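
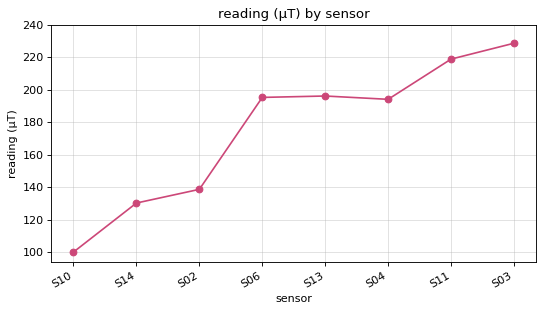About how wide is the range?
Max S03 ≈ 220, min S10 ≈ 100; range ≈ 120.

≈ 120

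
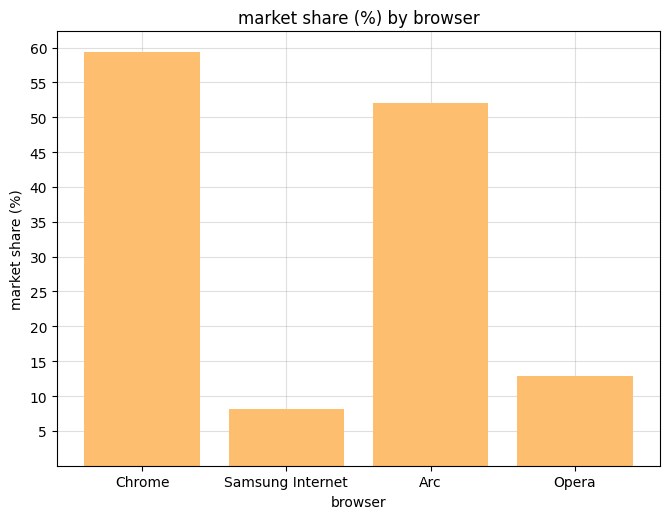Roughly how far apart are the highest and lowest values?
Max Chrome ≈ 60, min Samsung Internet ≈ 10; range ≈ 50.

≈ 50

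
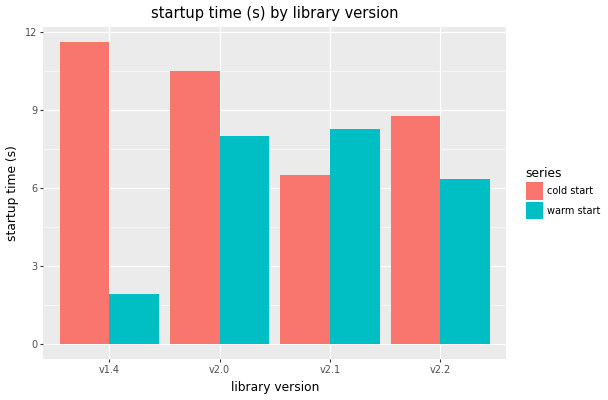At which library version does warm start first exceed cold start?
v2.0: warm start ≈ 8 vs cold start ≈ 11 (not yet); v2.1: warm start ≈ 8 vs cold start ≈ 6 (first crossover).

v2.1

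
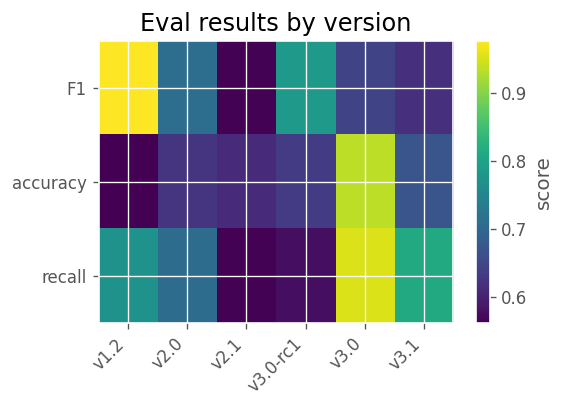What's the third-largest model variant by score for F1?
Top 4 for F1: v1.2 ≈ 1.00, v3.0-rc1 ≈ 0.80, v2.0 ≈ 0.70, v3.0 ≈ 0.65.

v2.0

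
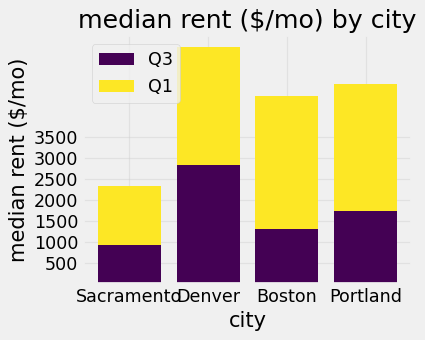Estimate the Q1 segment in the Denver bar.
≈ 2500

Q1 top ≈ 5500, bottom ≈ 3000; segment ≈ 2500.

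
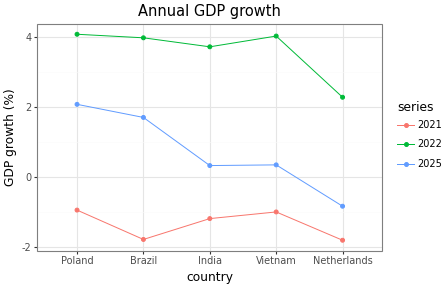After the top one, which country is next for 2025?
Brazil

Top 3 for 2025: Poland ≈ 2.0, Brazil ≈ 1.5, Vietnam ≈ 0.5.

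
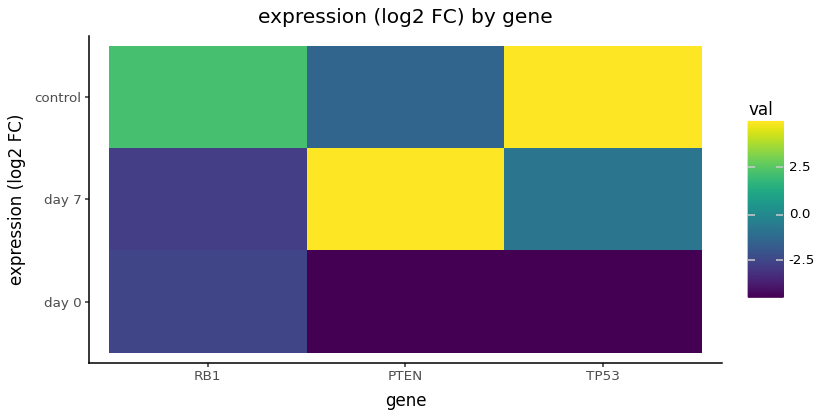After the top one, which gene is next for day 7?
TP53

Top 3 for day 7: PTEN ≈ 5, TP53 ≈ -1, RB1 ≈ -3.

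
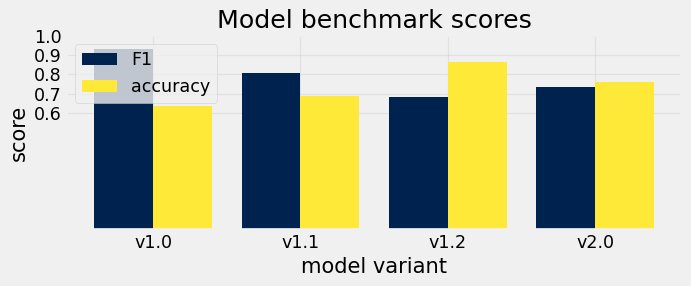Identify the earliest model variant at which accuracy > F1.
v1.1: accuracy ≈ 0.7 vs F1 ≈ 0.8 (not yet); v1.2: accuracy ≈ 0.9 vs F1 ≈ 0.7 (first crossover).

v1.2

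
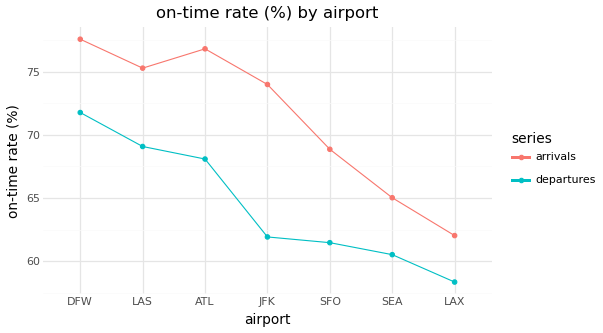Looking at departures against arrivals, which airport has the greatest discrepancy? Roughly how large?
JFK, ≈ 12 %

JFK: departures ≈ 62, arrivals ≈ 74 → gap ≈ 12. Next-largest (ATL) is only ≈ 8.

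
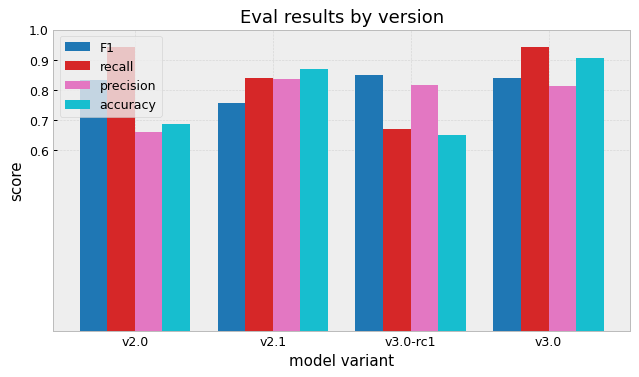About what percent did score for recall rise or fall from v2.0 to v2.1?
≈ -11.1%

v2.0 ≈ 0.9, v2.1 ≈ 0.8; (0.8 − 0.9) / 0.9 ≈ -11.1%.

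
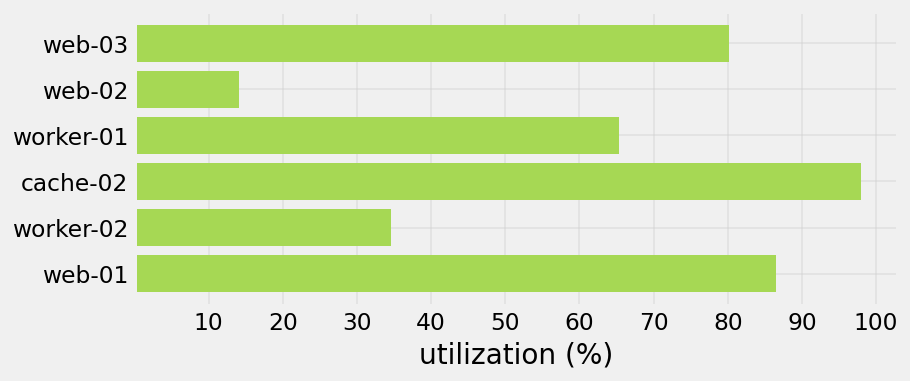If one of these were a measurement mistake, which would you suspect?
web-02 ≈ 10; the rest sit between ≈ 30 and ≈ 100.

web-02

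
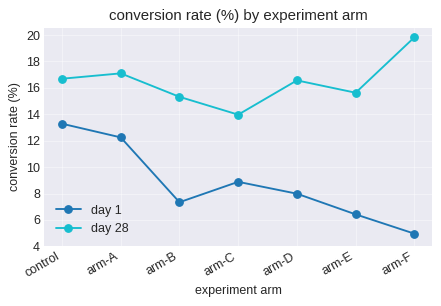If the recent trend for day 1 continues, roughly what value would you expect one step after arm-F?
Last three: 8, 6, 4 → slope ≈ -2/step → next ≈ 2.

≈ 2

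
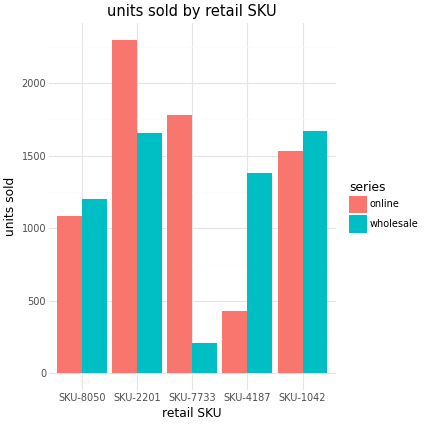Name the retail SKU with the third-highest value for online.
SKU-1042

Top 4 for online: SKU-2201 ≈ 2200, SKU-7733 ≈ 1800, SKU-1042 ≈ 1600, SKU-8050 ≈ 1000.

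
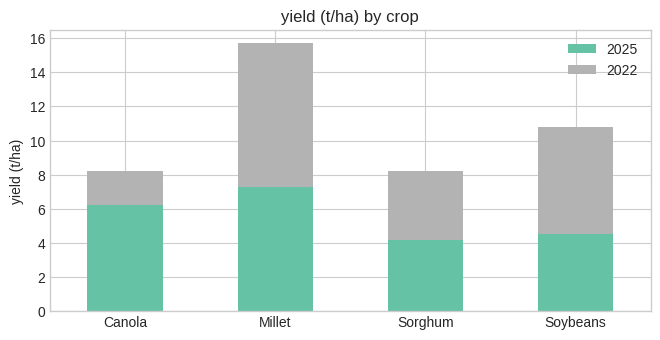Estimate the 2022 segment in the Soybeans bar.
≈ 6

2022 top ≈ 10, bottom ≈ 4; segment ≈ 6.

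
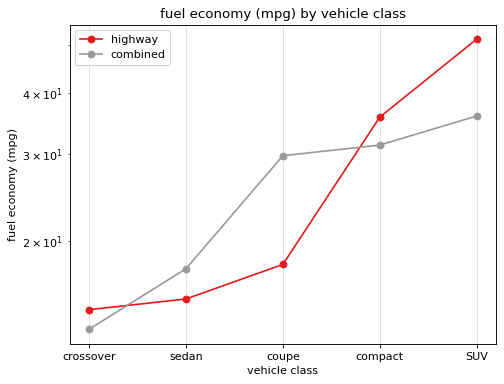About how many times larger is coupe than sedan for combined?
≈ 1.5×

coupe ≈ 30, sedan ≈ 20; 30/20 ≈ 1.5.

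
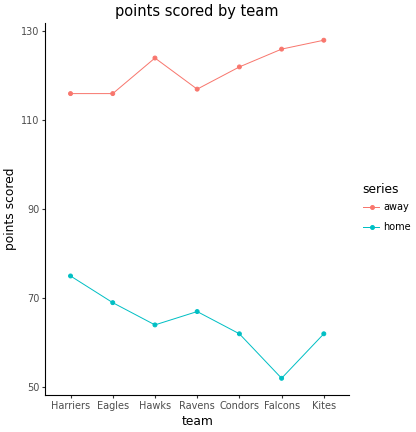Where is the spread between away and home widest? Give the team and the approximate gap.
Falcons: away ≈ 130, home ≈ 50 → gap ≈ 80. Next-largest (Kites) is only ≈ 70.

Falcons, ≈ 80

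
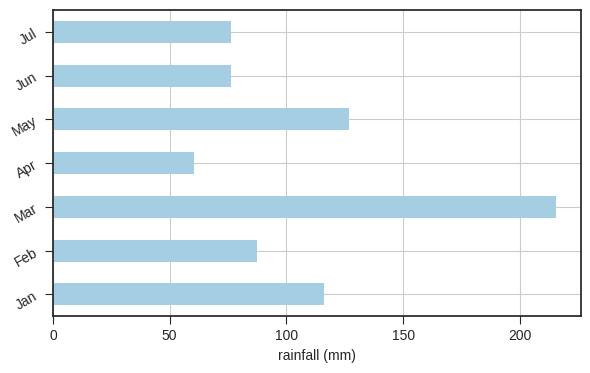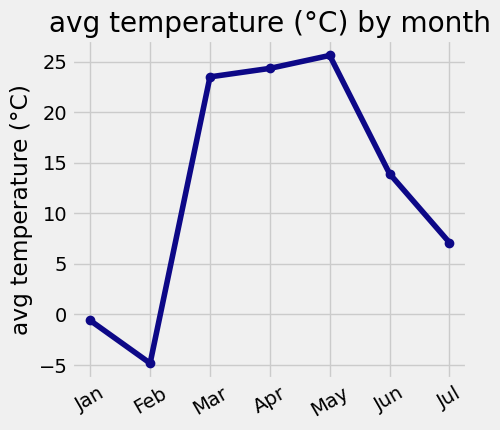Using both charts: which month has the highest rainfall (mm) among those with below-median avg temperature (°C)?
Jan

Chart 2 median avg temperature (°C) ≈ 15; below-median months: Jan, Feb, Jul. Among those, Jan has the highest rainfall (mm) (≈ 120).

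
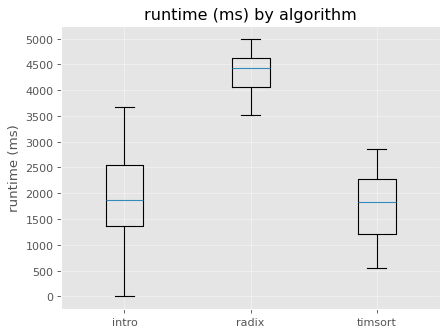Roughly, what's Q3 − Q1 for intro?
Q3 ≈ 2500, Q1 ≈ 1500; IQR ≈ 1000.

≈ 1000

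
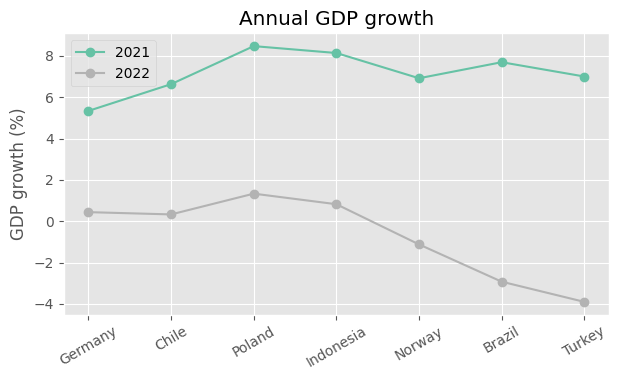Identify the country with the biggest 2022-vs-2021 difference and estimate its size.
Turkey, ≈ 12 %

Turkey: 2022 ≈ -4, 2021 ≈ 8 → gap ≈ 12. Next-largest (Brazil) is only ≈ 10.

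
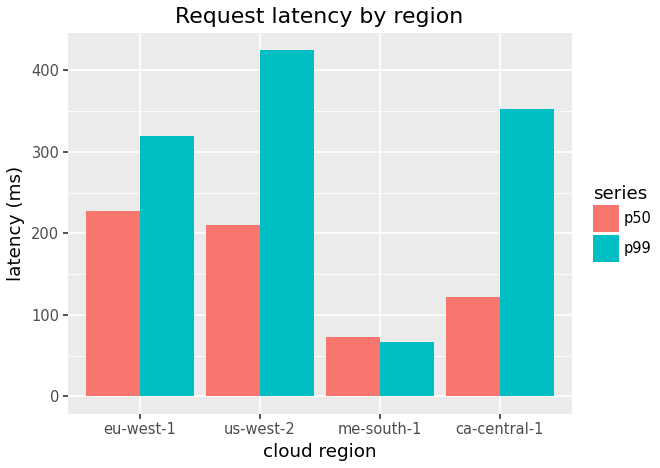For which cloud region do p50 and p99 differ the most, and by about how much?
ca-central-1: p50 ≈ 100, p99 ≈ 350 → gap ≈ 250. Next-largest (us-west-2) is only ≈ 200.

ca-central-1, ≈ 250 ms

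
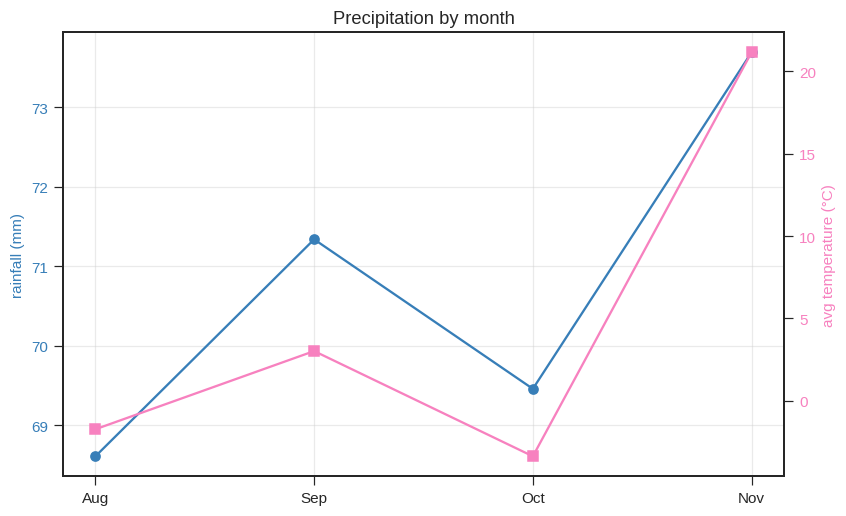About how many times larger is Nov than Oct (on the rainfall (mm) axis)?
Nov ≈ 73.5, Oct ≈ 69.5; 73.5/69.5 ≈ 1.06.

≈ 1.06×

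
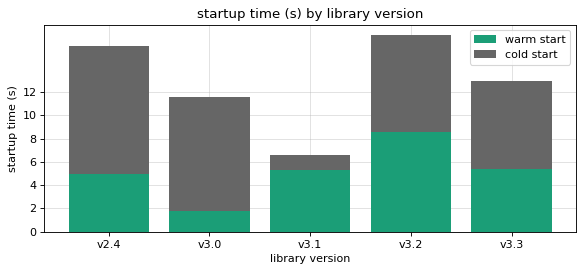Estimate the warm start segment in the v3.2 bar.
≈ 8

warm start top ≈ 8, bottom ≈ 0; segment ≈ 8.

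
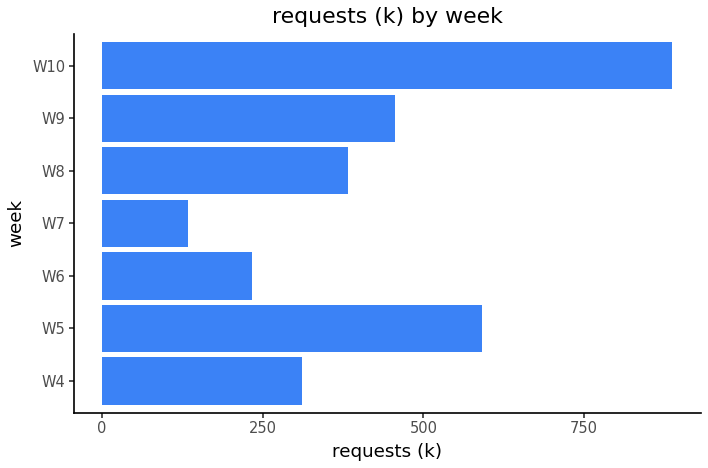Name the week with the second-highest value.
W5

Top 3: W10 ≈ 900, W5 ≈ 600, W9 ≈ 500.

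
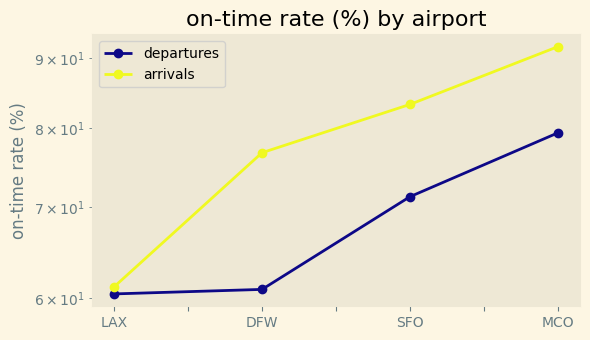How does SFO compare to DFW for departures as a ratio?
≈ 1.17×

SFO ≈ 70, DFW ≈ 60; 70/60 ≈ 1.17.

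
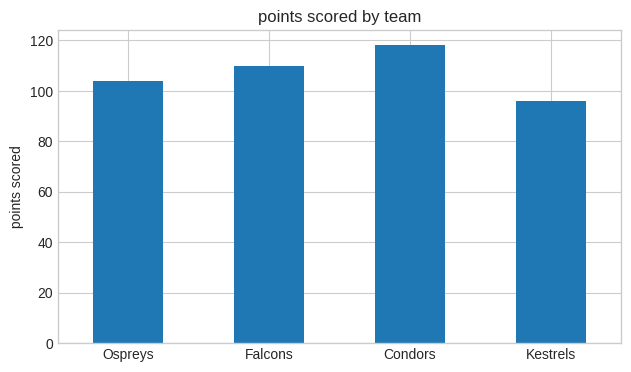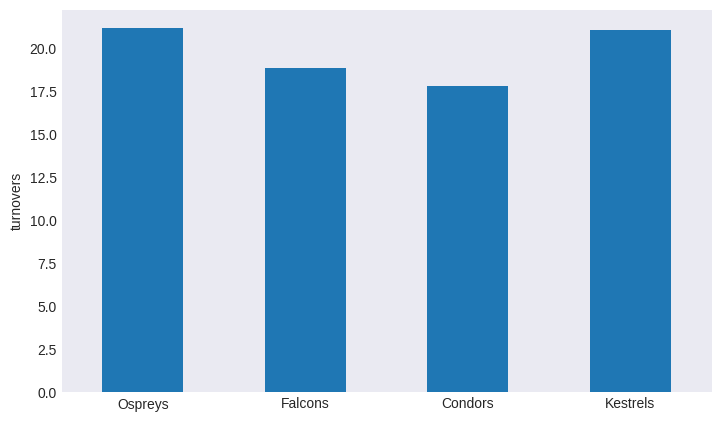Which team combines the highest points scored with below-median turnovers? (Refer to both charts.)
Chart 2 median turnovers ≈ 20; below-median teams: Falcons, Condors. Among those, Condors has the highest points scored (≈ 120).

Condors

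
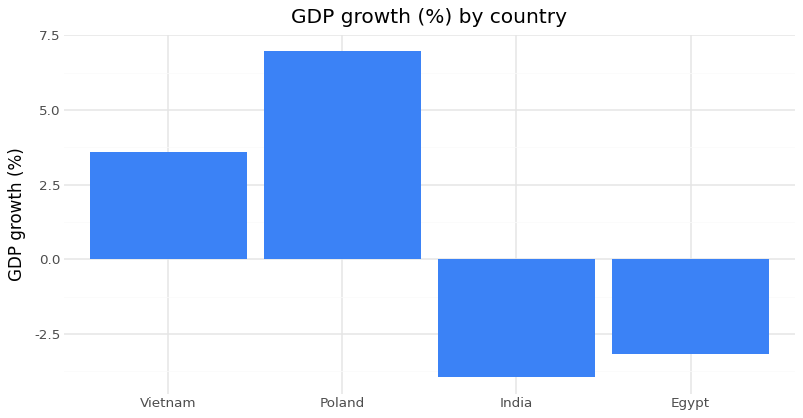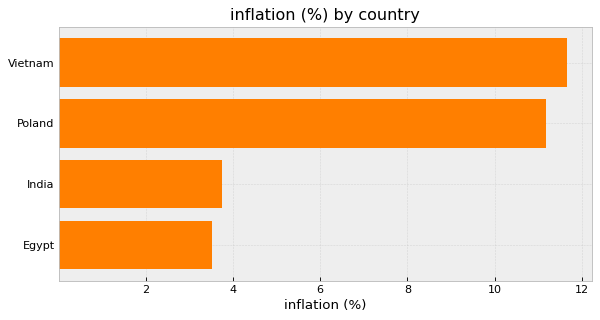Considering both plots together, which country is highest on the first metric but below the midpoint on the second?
Egypt

Chart 2 median inflation (%) ≈ 8; below-median countries: India, Egypt. Among those, Egypt has the highest GDP growth (%) (≈ -3).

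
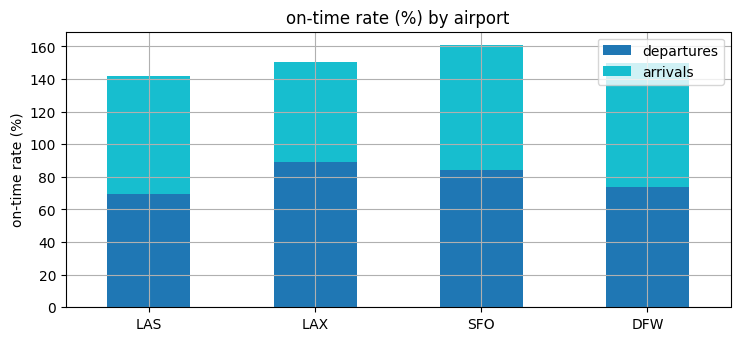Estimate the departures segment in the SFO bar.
≈ 80

departures top ≈ 80, bottom ≈ 0; segment ≈ 80.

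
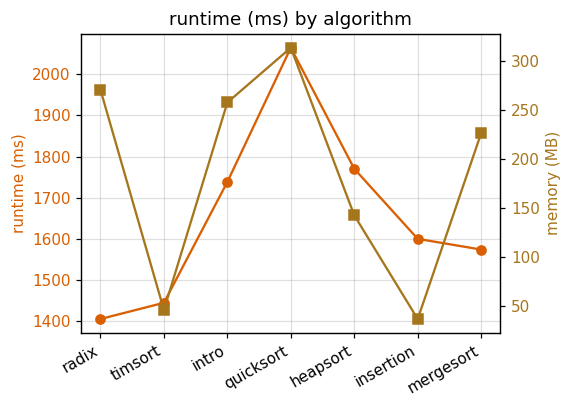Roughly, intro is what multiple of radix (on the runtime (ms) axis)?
≈ 1.21×

intro ≈ 1700, radix ≈ 1400; 1700/1400 ≈ 1.21.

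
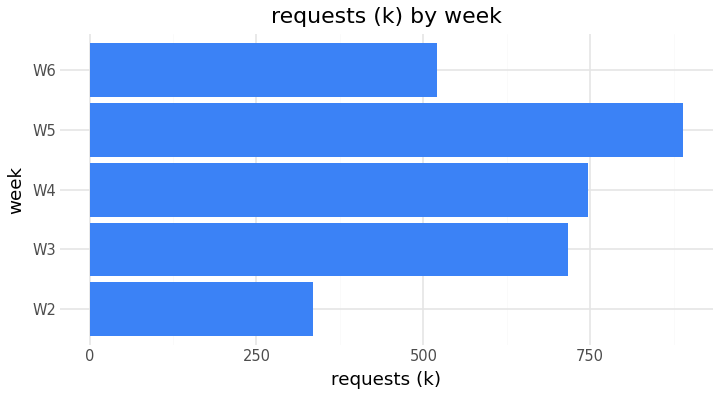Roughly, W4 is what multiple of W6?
≈ 1.4×

W4 ≈ 700, W6 ≈ 500; 700/500 ≈ 1.4.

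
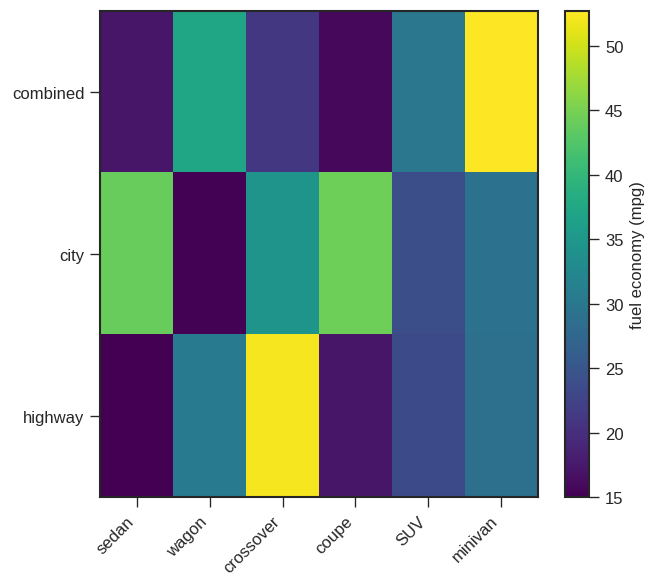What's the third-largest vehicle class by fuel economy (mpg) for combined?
Top 4 for combined: minivan ≈ 55, wagon ≈ 35, SUV ≈ 30, crossover ≈ 20.

SUV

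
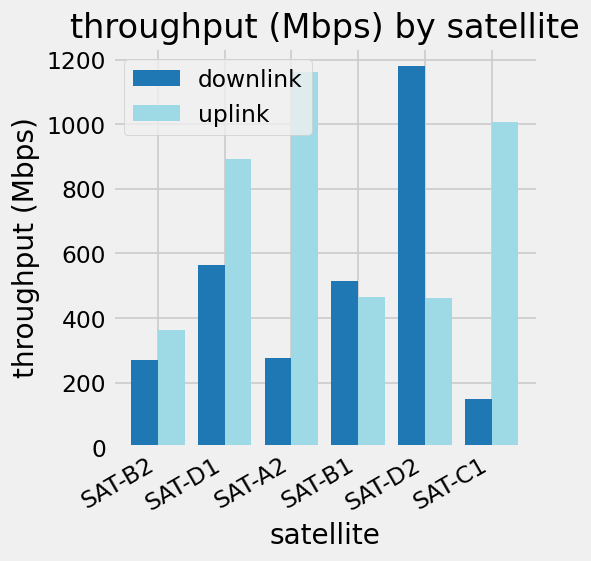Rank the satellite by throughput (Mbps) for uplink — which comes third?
Top 4 for uplink: SAT-A2 ≈ 1200, SAT-C1 ≈ 1000, SAT-D1 ≈ 900, SAT-B1 ≈ 500.

SAT-D1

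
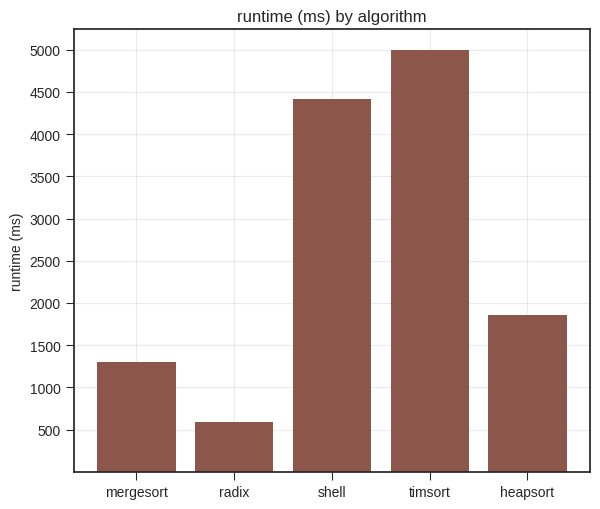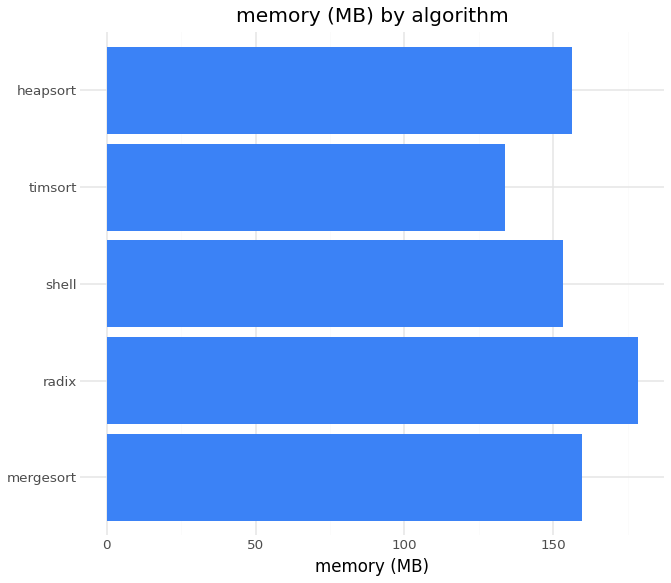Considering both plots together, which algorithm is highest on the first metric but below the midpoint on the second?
Chart 2 median memory (MB) ≈ 160; below-median algorithms: shell, timsort. Among those, timsort has the highest runtime (ms) (≈ 5000).

timsort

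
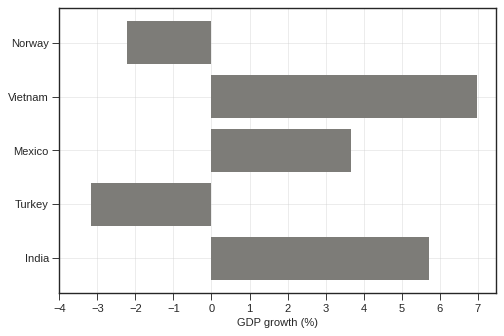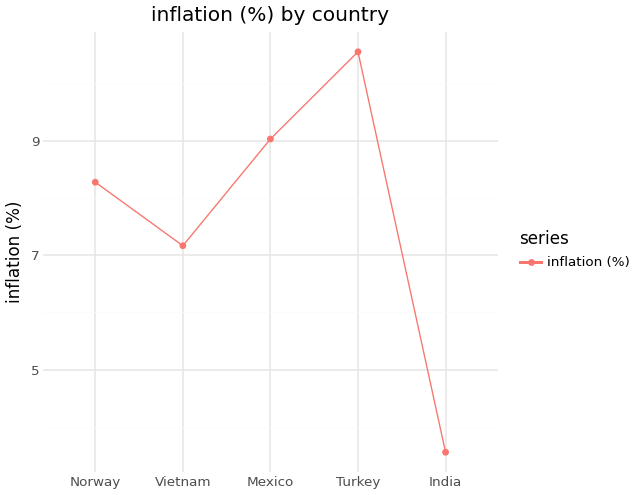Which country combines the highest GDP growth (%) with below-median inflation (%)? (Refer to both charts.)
Vietnam

Chart 2 median inflation (%) ≈ 8; below-median countries: Vietnam, India. Among those, Vietnam has the highest GDP growth (%) (≈ 7).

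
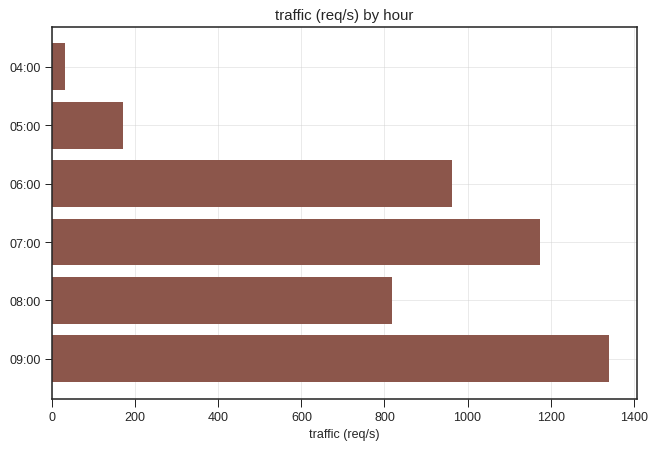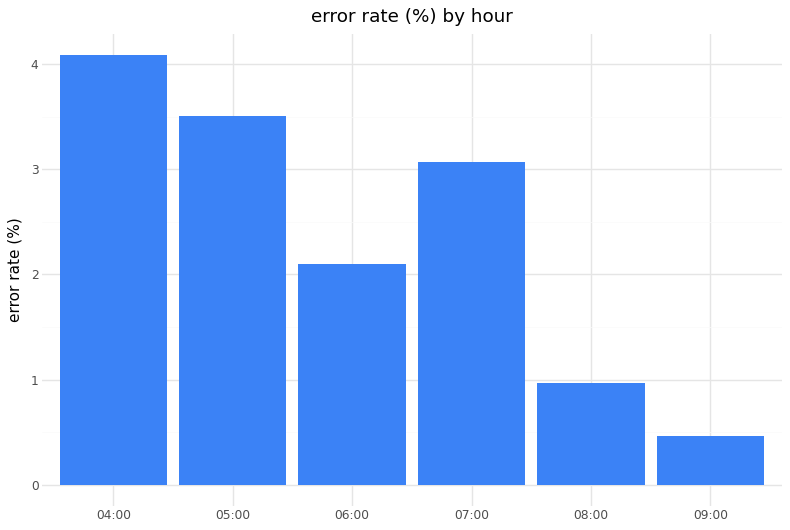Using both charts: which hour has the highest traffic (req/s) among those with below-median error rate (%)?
Chart 2 median error rate (%) ≈ 2.5; below-median hours: 06:00, 08:00, 09:00. Among those, 09:00 has the highest traffic (req/s) (≈ 1400).

09:00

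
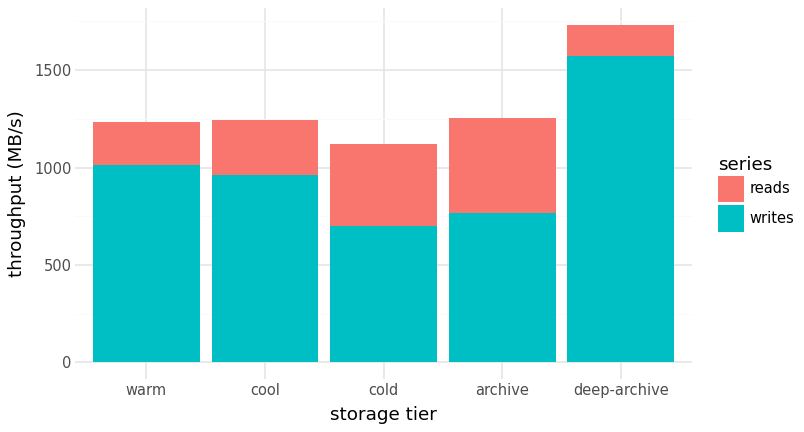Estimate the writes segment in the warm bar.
writes top ≈ 1000, bottom ≈ 0; segment ≈ 1000.

≈ 1000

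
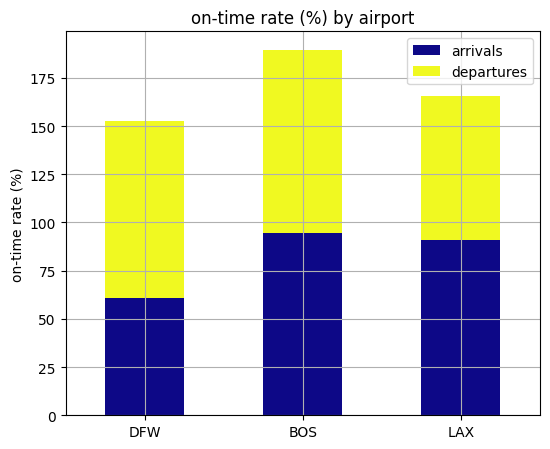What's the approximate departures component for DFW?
≈ 100

departures top ≈ 160, bottom ≈ 60; segment ≈ 100.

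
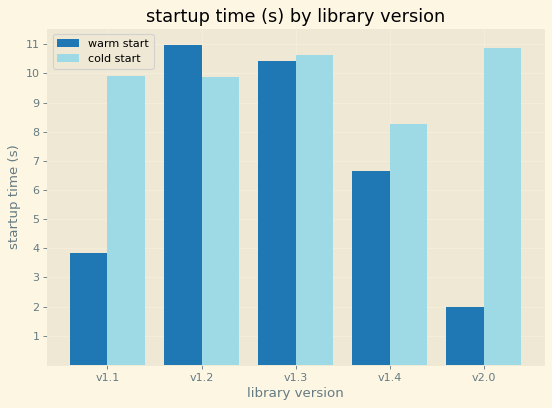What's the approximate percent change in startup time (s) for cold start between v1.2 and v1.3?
v1.2 ≈ 10, v1.3 ≈ 11; (11 − 10) / 10 ≈ +10%.

≈ +10%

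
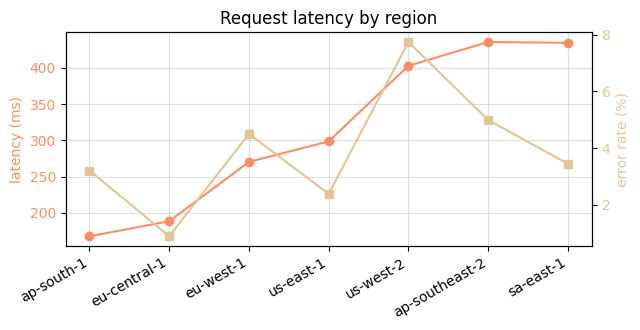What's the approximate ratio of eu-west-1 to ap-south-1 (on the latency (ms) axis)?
≈ 1.57×

eu-west-1 ≈ 275, ap-south-1 ≈ 175; 275/175 ≈ 1.57.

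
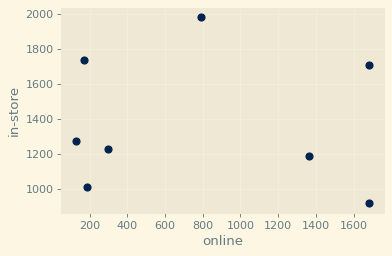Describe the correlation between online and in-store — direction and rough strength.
Points are roughly uncorrelated; weak (|r| ≈ 0.0).

no clear correlation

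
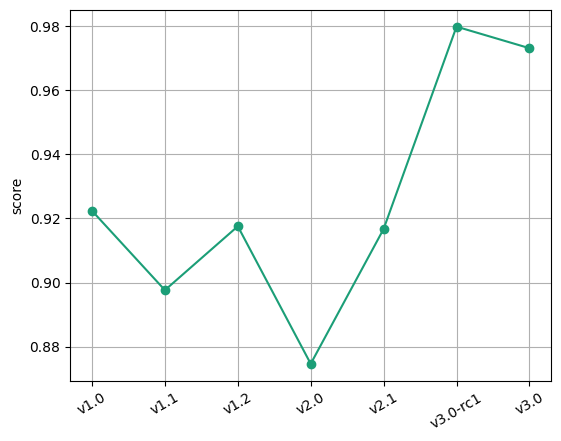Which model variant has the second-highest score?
Top 3: v3.0-rc1 ≈ 0.98, v3.0 ≈ 0.97, v1.0 ≈ 0.92.

v3.0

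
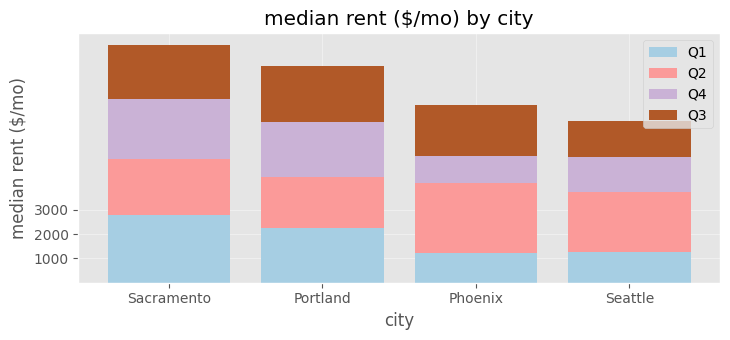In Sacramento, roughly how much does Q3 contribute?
Q3 top ≈ 10000, bottom ≈ 8000; segment ≈ 2000.

≈ 2000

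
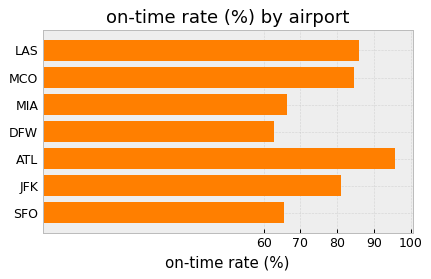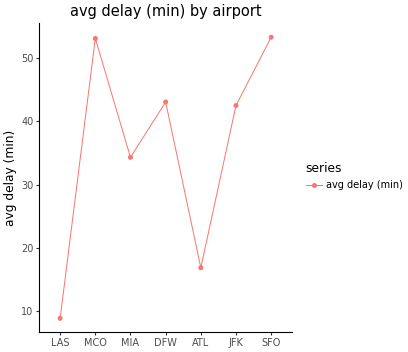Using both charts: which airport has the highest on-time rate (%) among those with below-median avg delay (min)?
ATL

Chart 2 median avg delay (min) ≈ 40; below-median airports: LAS, MIA, ATL. Among those, ATL has the highest on-time rate (%) (≈ 100).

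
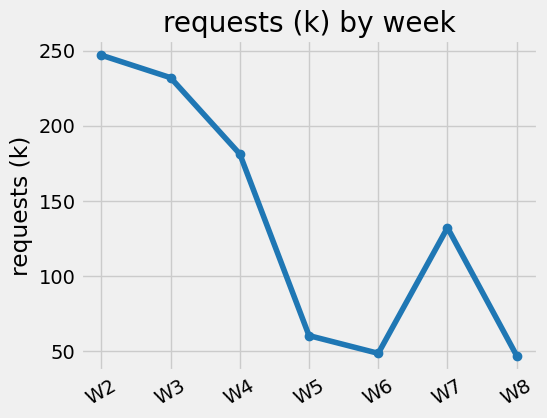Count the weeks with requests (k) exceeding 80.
4

Above 80: W2, W3, W4, W7.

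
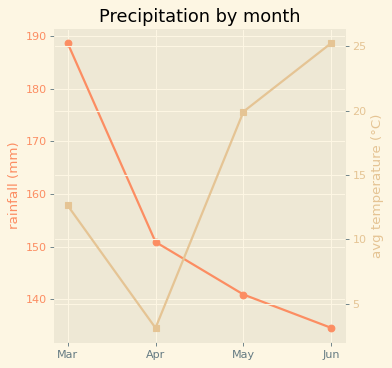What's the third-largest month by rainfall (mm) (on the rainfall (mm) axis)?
Top 4 (on the rainfall (mm) axis): Mar ≈ 190, Apr ≈ 150, May ≈ 140, Jun ≈ 135.

May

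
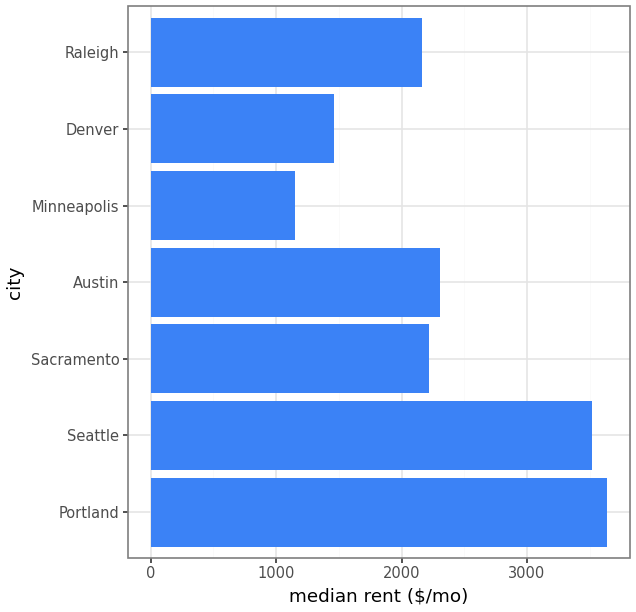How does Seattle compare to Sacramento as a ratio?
≈ 1.75×

Seattle ≈ 3500, Sacramento ≈ 2000; 3500/2000 ≈ 1.75.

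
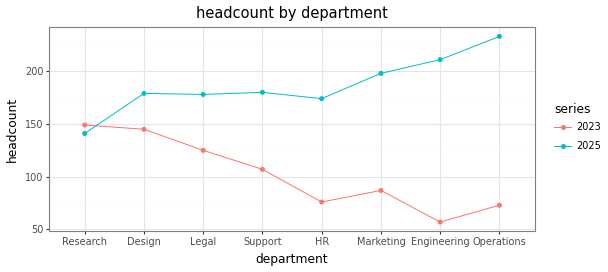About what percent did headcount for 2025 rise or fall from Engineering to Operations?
Engineering ≈ 220, Operations ≈ 240; (240 − 220) / 220 ≈ +9.1%.

≈ +9.1%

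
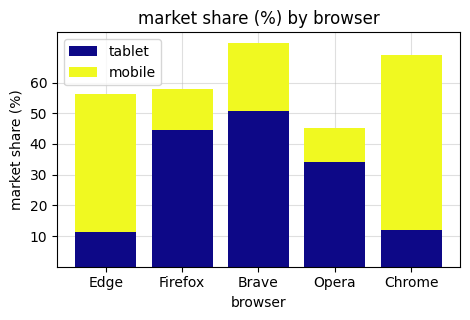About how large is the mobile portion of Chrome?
≈ 60

mobile top ≈ 70, bottom ≈ 10; segment ≈ 60.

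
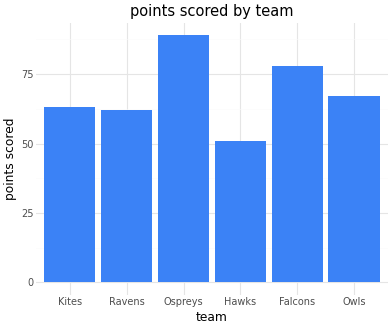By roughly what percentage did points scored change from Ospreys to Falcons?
Ospreys ≈ 90, Falcons ≈ 80; (80 − 90) / 90 ≈ -11.1%.

≈ -11.1%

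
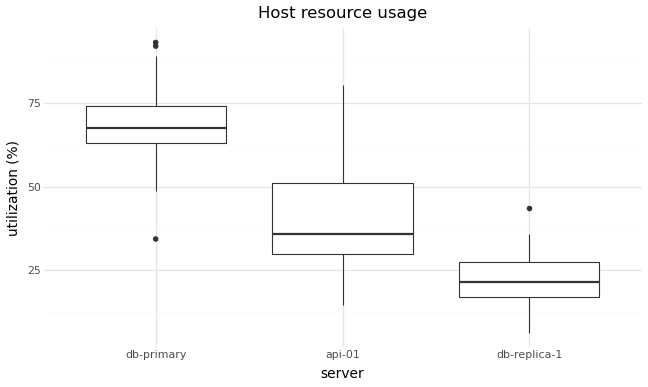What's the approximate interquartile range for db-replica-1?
≈ 10

Q3 ≈ 25, Q1 ≈ 15; IQR ≈ 10.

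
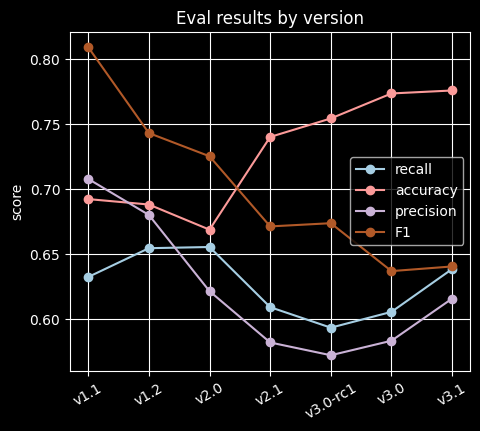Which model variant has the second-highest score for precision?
Top 3 for precision: v1.1 ≈ 0.70, v1.2 ≈ 0.68, v2.0 ≈ 0.62.

v1.2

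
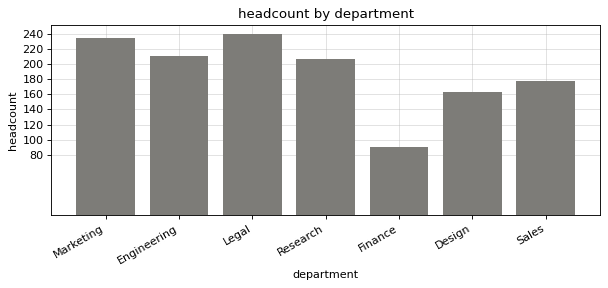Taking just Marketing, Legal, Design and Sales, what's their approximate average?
(240 + 240 + 160 + 180) / 4 ≈ 205.

≈ 205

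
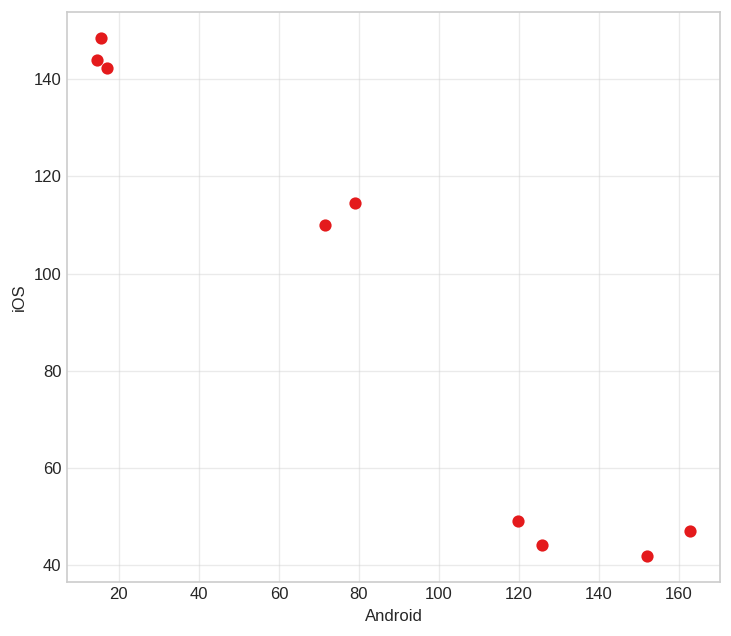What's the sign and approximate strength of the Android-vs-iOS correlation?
negative, strong

Points are negatively correlated; strong (|r| ≈ 1.0).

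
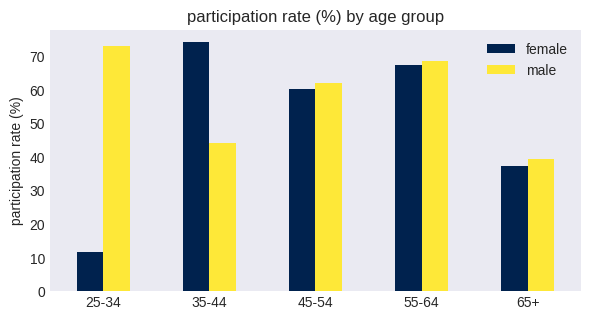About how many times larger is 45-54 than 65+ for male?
45-54 ≈ 60, 65+ ≈ 40; 60/40 ≈ 1.5.

≈ 1.5×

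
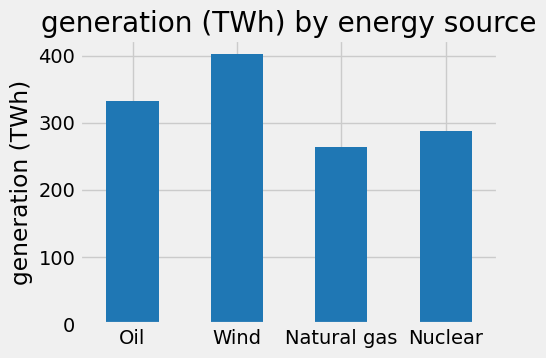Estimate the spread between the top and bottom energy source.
Max Wind ≈ 400, min Natural gas ≈ 250; range ≈ 150.

≈ 150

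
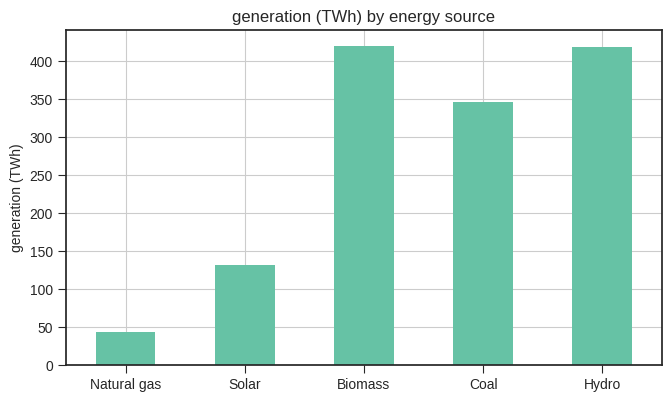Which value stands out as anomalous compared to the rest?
Natural gas

Natural gas ≈ 50; the rest sit between ≈ 150 and ≈ 400.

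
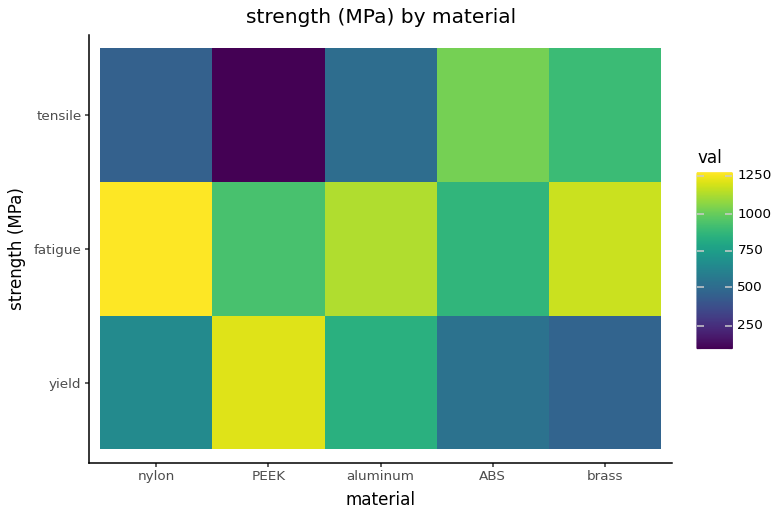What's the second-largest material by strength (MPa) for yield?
aluminum

Top 3 for yield: PEEK ≈ 1200, aluminum ≈ 800, nylon ≈ 700.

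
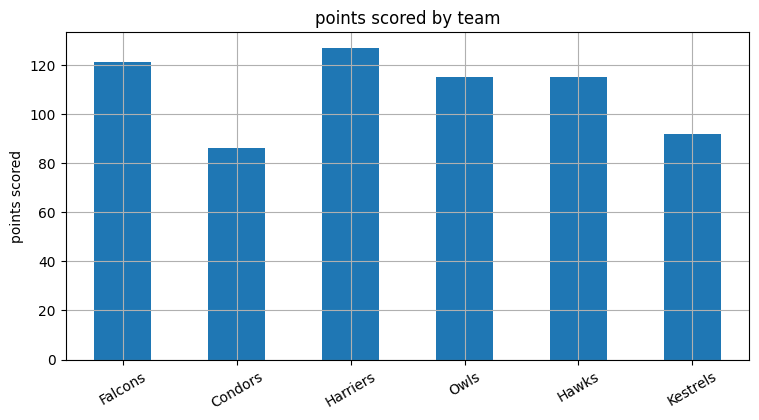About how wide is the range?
≈ 40

Max Harriers ≈ 120, min Condors ≈ 80; range ≈ 40.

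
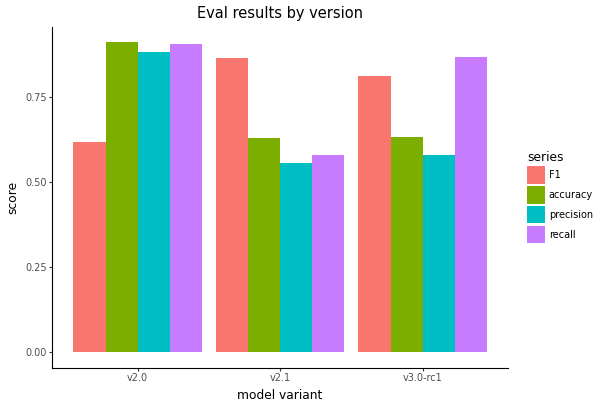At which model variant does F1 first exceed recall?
v2.1

v2.0: F1 ≈ 0.6 vs recall ≈ 0.9 (not yet); v2.1: F1 ≈ 0.9 vs recall ≈ 0.6 (first crossover).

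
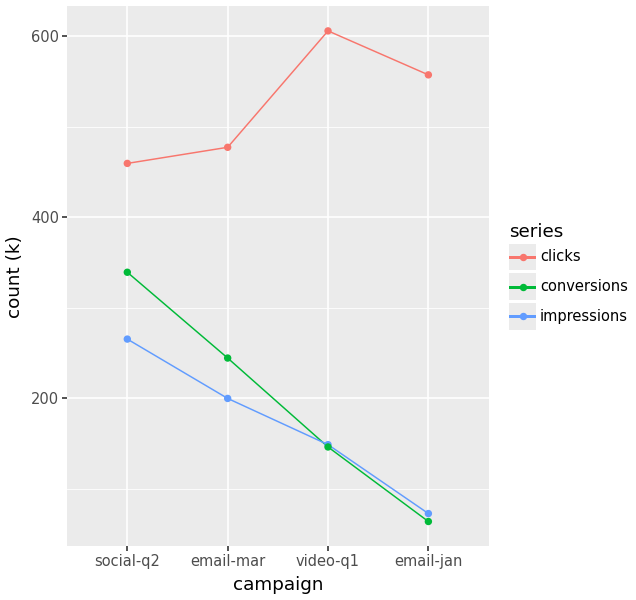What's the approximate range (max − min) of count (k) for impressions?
Max social-q2 ≈ 250, min email-jan ≈ 50; range ≈ 200.

≈ 200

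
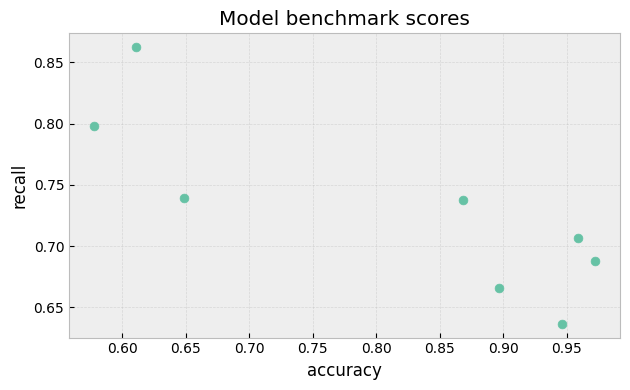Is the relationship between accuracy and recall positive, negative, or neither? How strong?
negative, strong

Points are negatively correlated; strong (|r| ≈ 0.8).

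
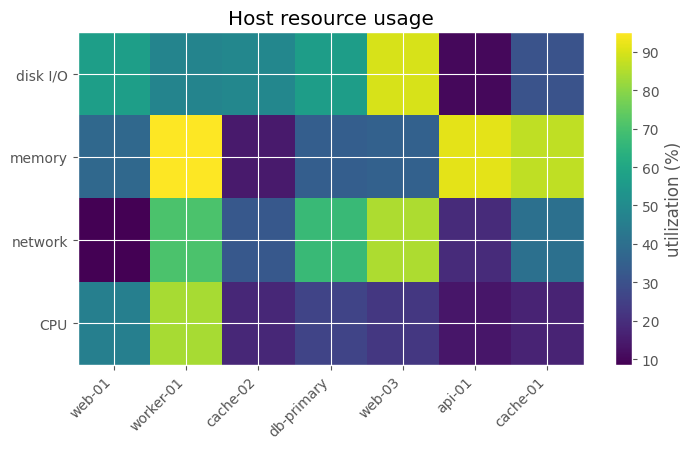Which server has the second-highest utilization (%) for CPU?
Top 3 for CPU: worker-01 ≈ 80, web-01 ≈ 50, db-primary ≈ 30.

web-01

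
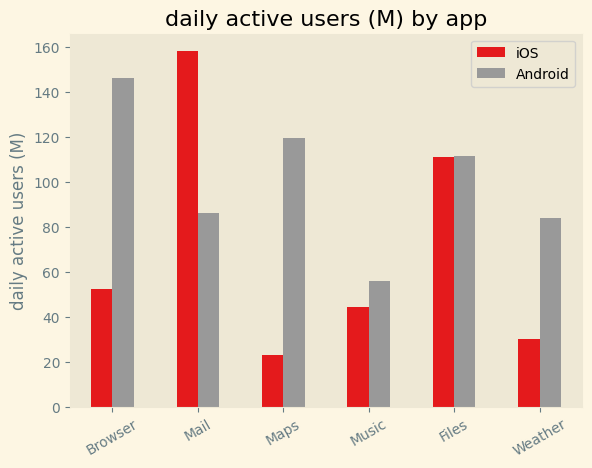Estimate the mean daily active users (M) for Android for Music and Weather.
(60 + 80) / 2 ≈ 70.

≈ 70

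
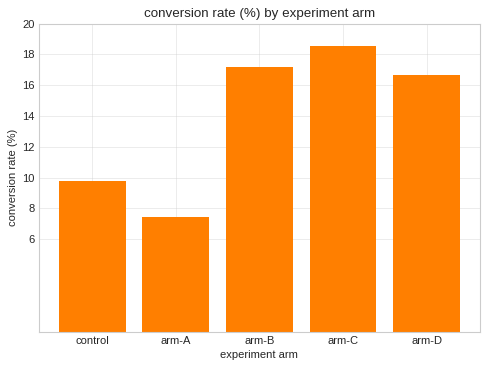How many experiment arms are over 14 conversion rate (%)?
3

Above 14: arm-B, arm-C, arm-D.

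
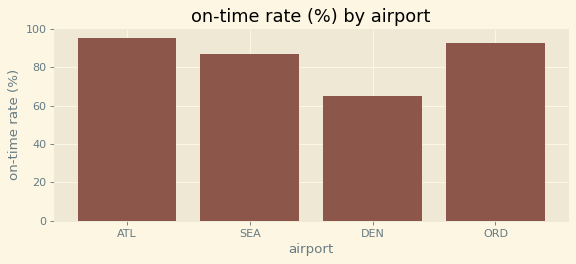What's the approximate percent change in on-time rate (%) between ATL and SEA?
≈ -10%

ATL ≈ 100, SEA ≈ 90; (90 − 100) / 100 ≈ -10%.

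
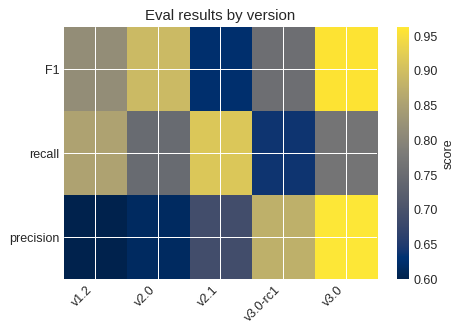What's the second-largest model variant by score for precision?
Top 3 for precision: v3.0 ≈ 0.95, v3.0-rc1 ≈ 0.90, v2.1 ≈ 0.70.

v3.0-rc1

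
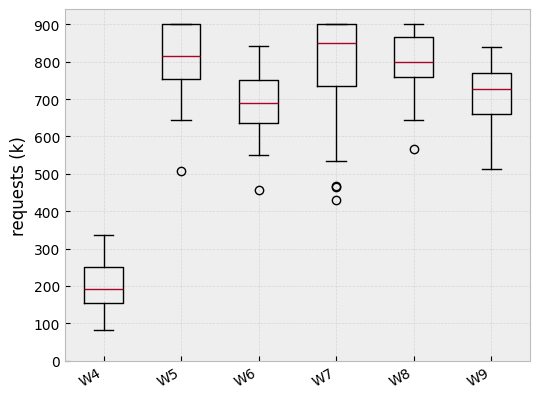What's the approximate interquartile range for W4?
Q3 ≈ 300, Q1 ≈ 200; IQR ≈ 100.

≈ 100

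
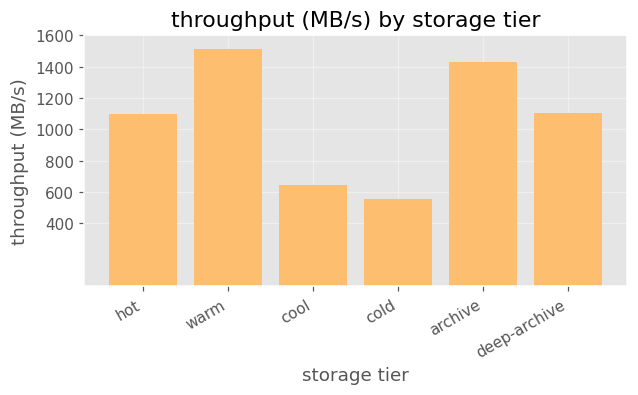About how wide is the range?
Max warm ≈ 1600, min cold ≈ 600; range ≈ 1000.

≈ 1000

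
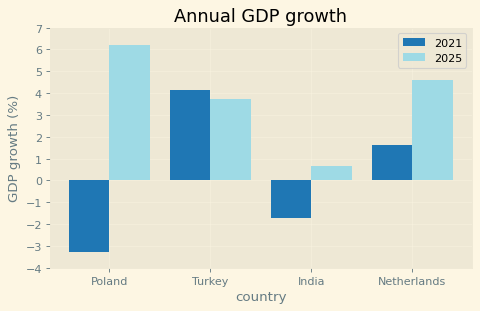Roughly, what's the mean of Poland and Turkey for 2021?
≈ 0

(-3 + 4) / 2 ≈ 0.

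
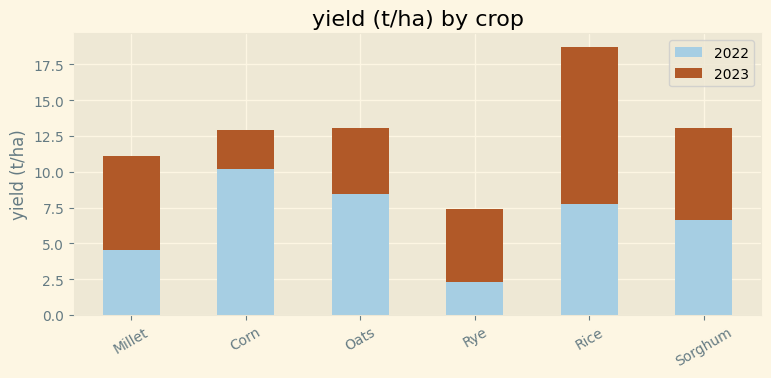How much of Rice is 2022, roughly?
2022 top ≈ 8, bottom ≈ 0; segment ≈ 8.

≈ 8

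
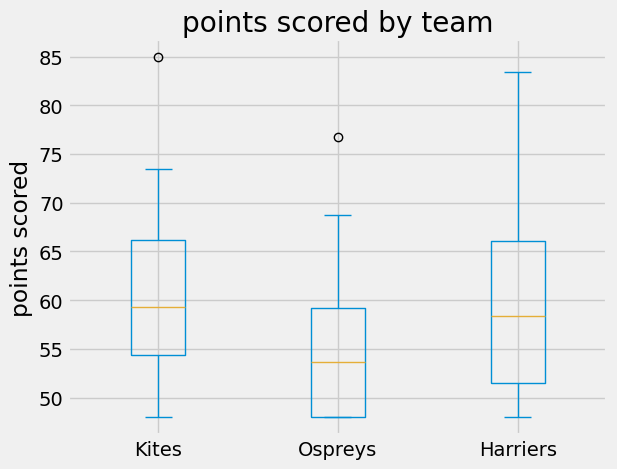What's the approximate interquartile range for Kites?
Q3 ≈ 66, Q1 ≈ 54; IQR ≈ 12.

≈ 12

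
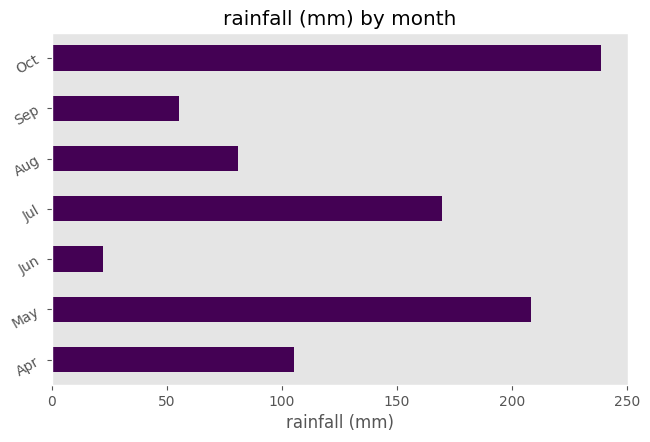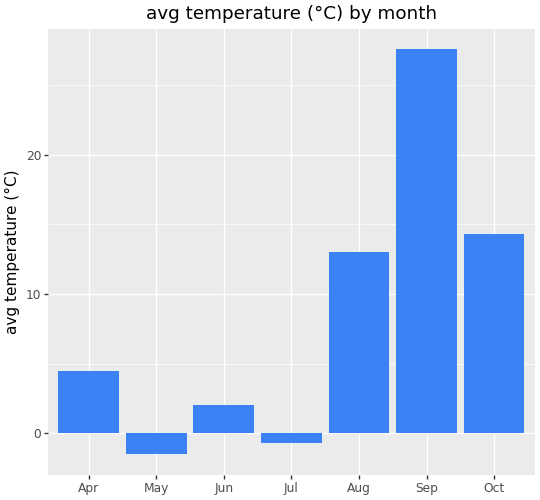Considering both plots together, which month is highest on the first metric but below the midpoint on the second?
May

Chart 2 median avg temperature (°C) ≈ 5; below-median months: May, Jun, Jul. Among those, May has the highest rainfall (mm) (≈ 200).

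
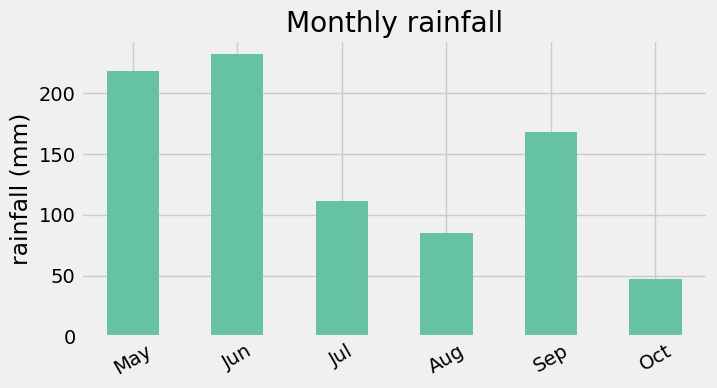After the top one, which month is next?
May

Top 3: Jun ≈ 240, May ≈ 220, Sep ≈ 160.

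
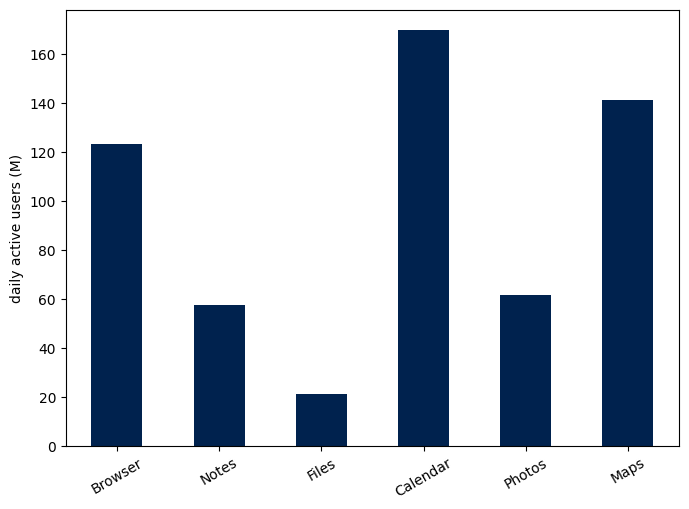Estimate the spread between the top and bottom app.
≈ 140

Max Calendar ≈ 160, min Files ≈ 20; range ≈ 140.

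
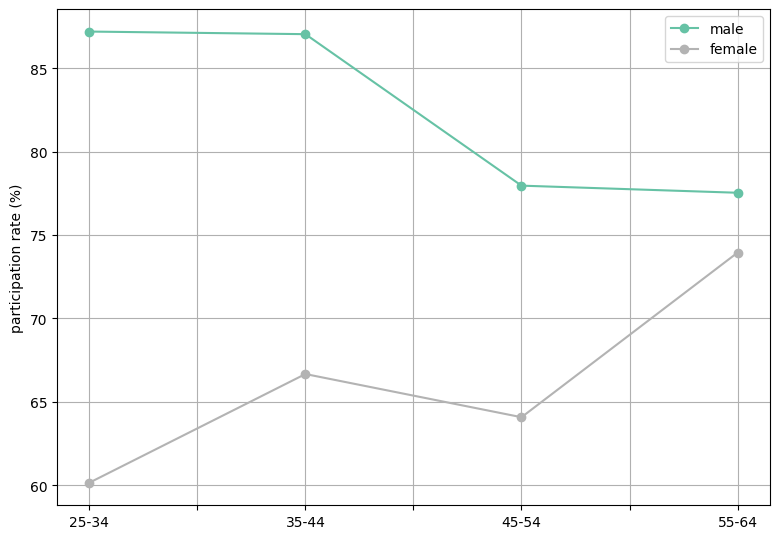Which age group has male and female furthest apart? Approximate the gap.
25-34: male ≈ 85, female ≈ 60 → gap ≈ 25. Next-largest (35-44) is only ≈ 20.

25-34, ≈ 25 %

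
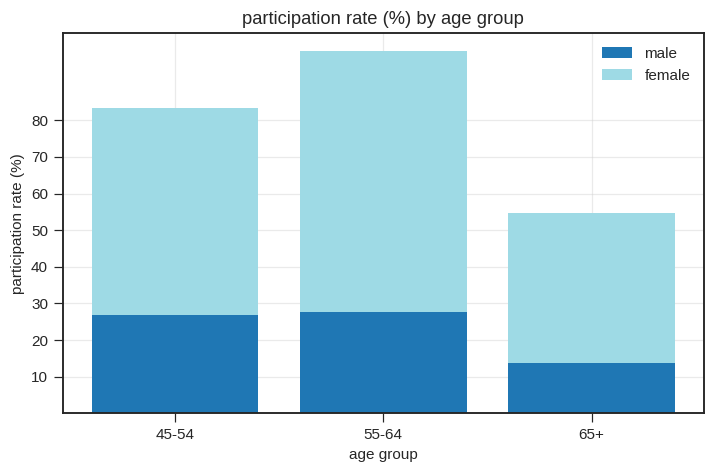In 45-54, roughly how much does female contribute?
≈ 50

female top ≈ 80, bottom ≈ 30; segment ≈ 50.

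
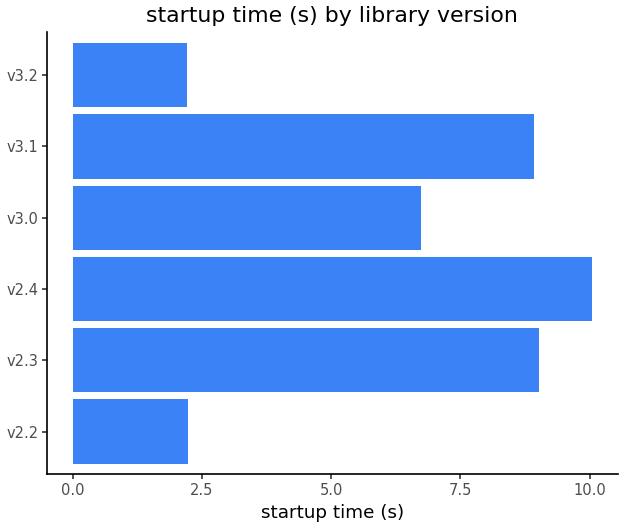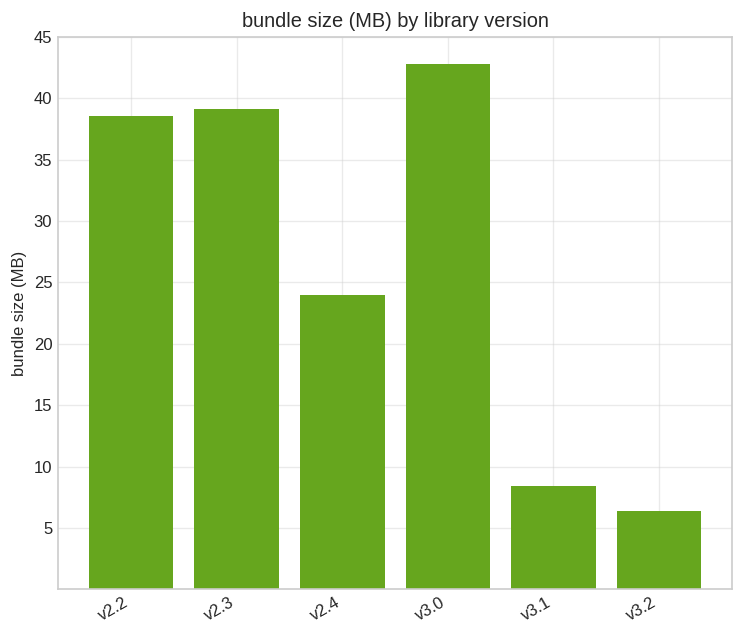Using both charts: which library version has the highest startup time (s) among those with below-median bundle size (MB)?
v2.4

Chart 2 median bundle size (MB) ≈ 30; below-median library versions: v2.4, v3.1, v3.2. Among those, v2.4 has the highest startup time (s) (≈ 10).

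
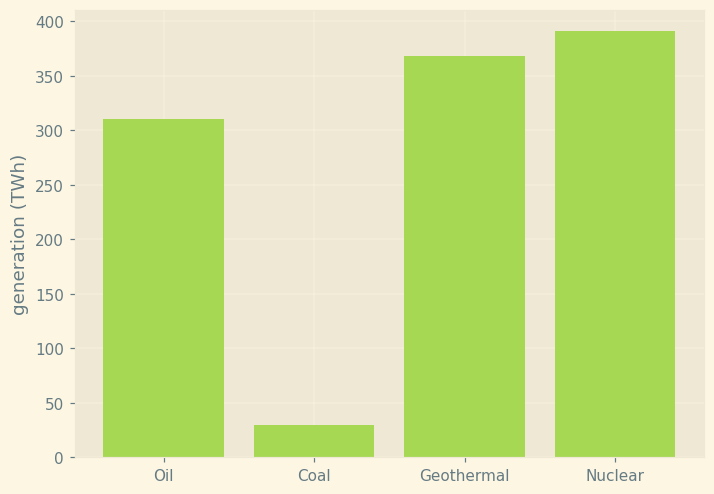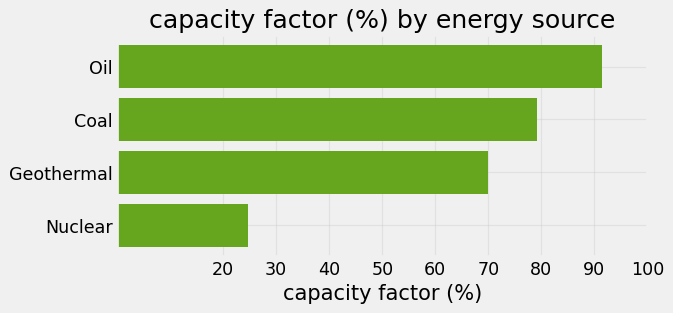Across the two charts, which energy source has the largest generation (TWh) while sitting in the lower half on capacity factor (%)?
Nuclear

Chart 2 median capacity factor (%) ≈ 70; below-median energy sources: Geothermal, Nuclear. Among those, Nuclear has the highest generation (TWh) (≈ 400).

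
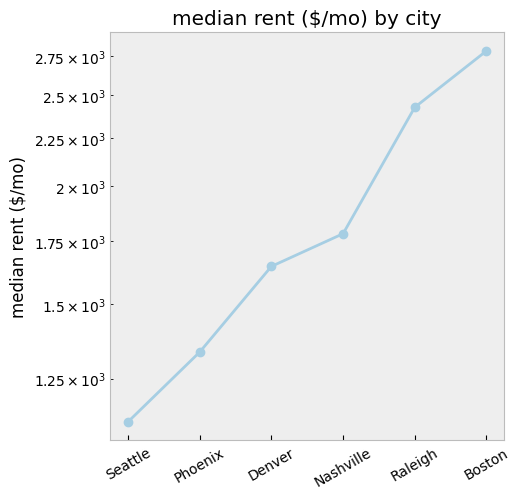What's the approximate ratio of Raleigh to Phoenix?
Raleigh ≈ 2400, Phoenix ≈ 1400; 2400/1400 ≈ 1.71.

≈ 1.71×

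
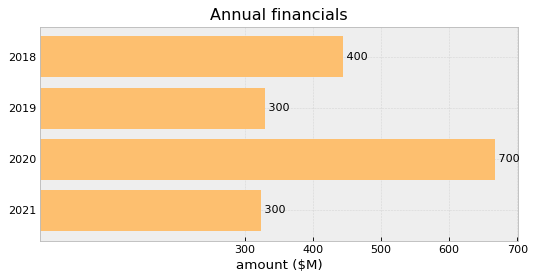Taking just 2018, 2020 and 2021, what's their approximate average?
≈ 467

(400 + 700 + 300) / 3 ≈ 467.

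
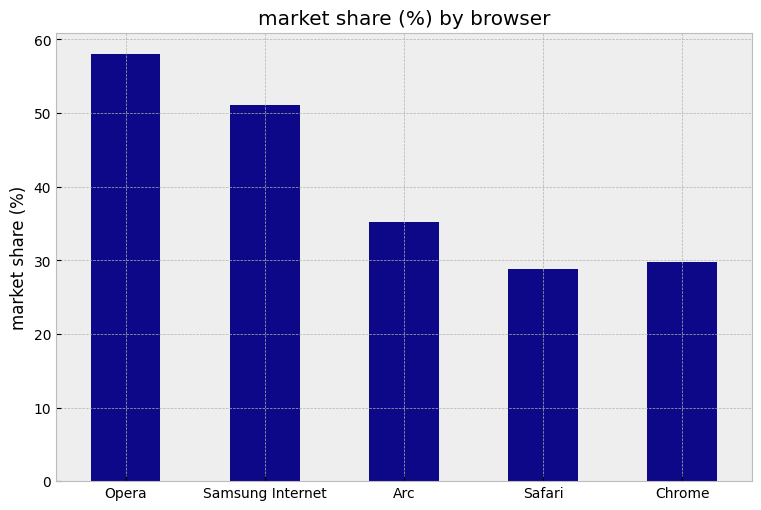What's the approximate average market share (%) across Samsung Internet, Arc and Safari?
≈ 38

(50 + 35 + 30) / 3 ≈ 38.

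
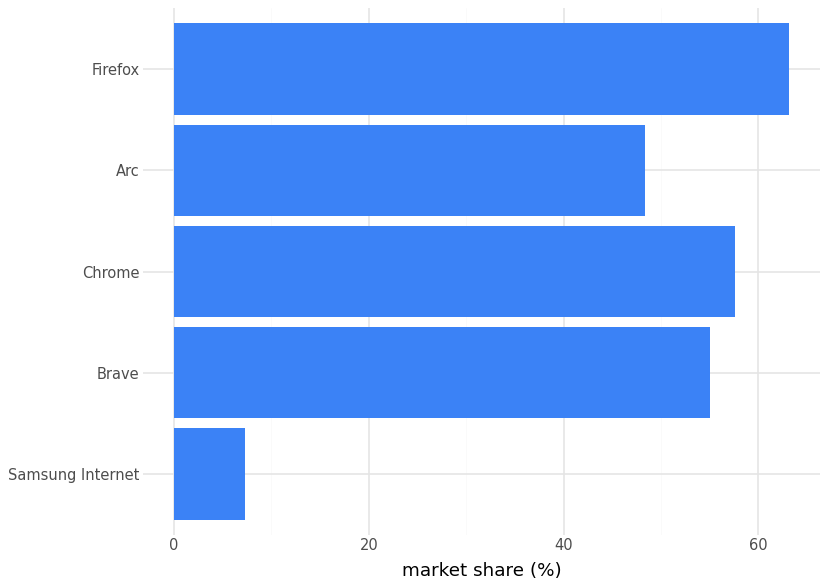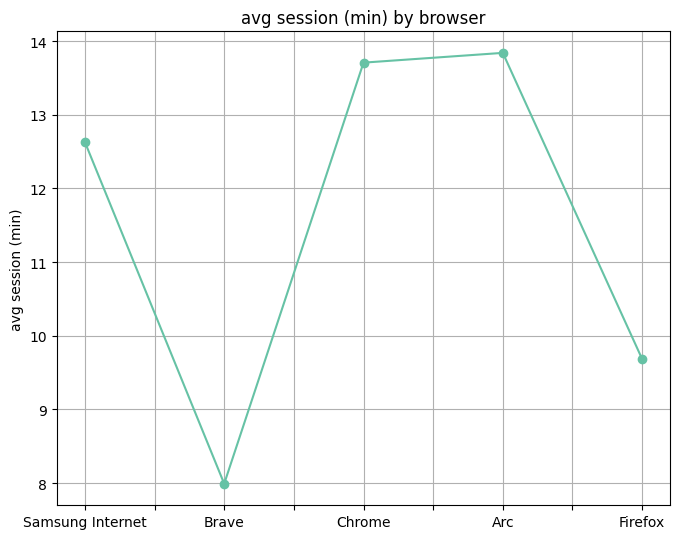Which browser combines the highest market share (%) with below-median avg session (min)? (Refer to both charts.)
Firefox

Chart 2 median avg session (min) ≈ 12; below-median browsers: Brave, Firefox. Among those, Firefox has the highest market share (%) (≈ 60).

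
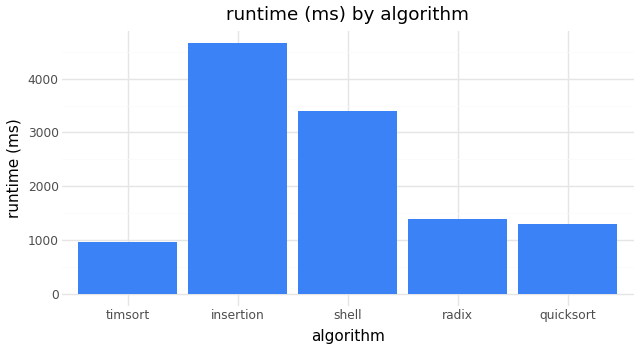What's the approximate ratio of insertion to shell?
insertion ≈ 4500, shell ≈ 3500; 4500/3500 ≈ 1.29.

≈ 1.29×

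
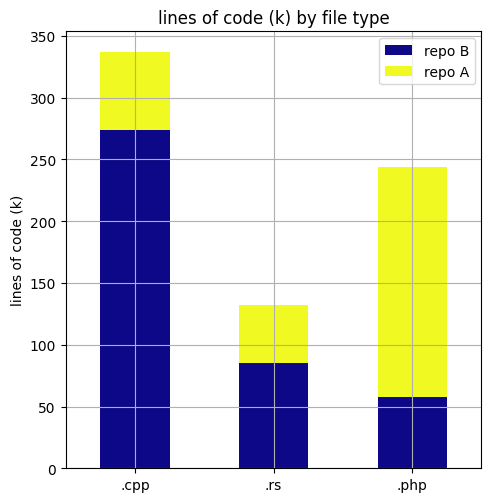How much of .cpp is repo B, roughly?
repo B top ≈ 250, bottom ≈ 0; segment ≈ 250.

≈ 250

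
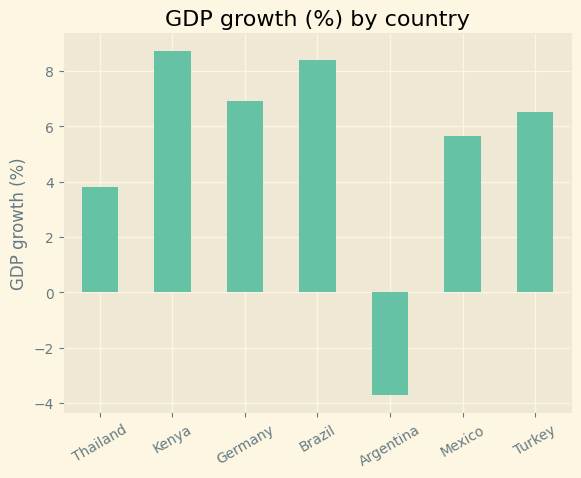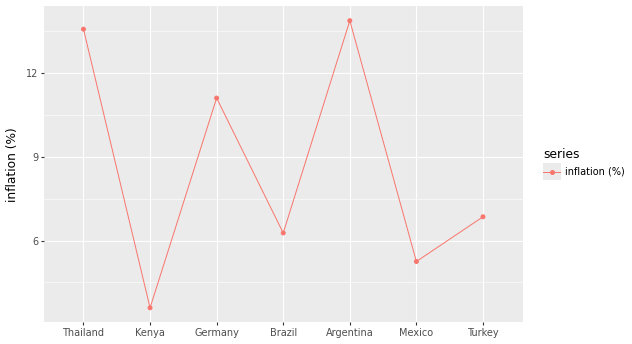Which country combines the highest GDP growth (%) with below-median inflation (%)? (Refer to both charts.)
Chart 2 median inflation (%) ≈ 6; below-median countries: Kenya, Brazil, Mexico. Among those, Kenya has the highest GDP growth (%) (≈ 9).

Kenya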